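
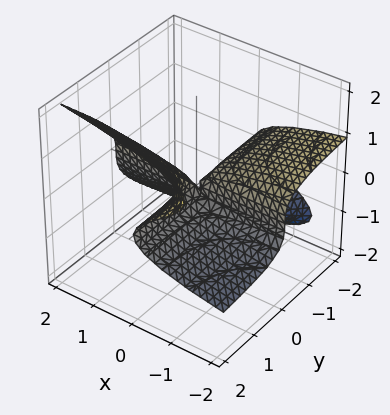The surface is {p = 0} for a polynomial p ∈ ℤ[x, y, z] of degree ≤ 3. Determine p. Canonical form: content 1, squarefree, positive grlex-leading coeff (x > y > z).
2*y*z^2 - 2*z^3 + x*y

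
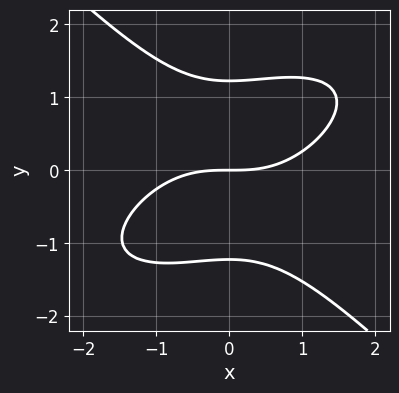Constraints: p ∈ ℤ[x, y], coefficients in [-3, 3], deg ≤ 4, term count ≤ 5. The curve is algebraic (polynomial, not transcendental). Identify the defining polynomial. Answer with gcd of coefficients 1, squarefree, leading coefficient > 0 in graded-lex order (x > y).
x^3 - x^2*y + 2*y^3 - 3*y

1. deg p = 3. The shape is more complex than any degree-2 curve.
2. Reading off the gridlines: one y-axis crossing is at y = 0; one x-axis crossing is at x = 0.
3. Putting this together gives p.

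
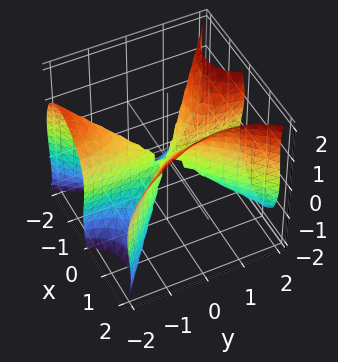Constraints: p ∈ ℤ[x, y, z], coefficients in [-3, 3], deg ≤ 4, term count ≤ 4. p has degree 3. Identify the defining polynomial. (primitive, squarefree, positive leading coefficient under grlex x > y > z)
The degree is 3 — the shape is more complex than any degree-2 surface.
From the axis intercepts and sections: it meets the x-axis at x = 0 (among the integer gridlines); the visible y-axis segment lies entirely on the surface; one z-axis crossing is at z = 0.
Together with the visible shape, these determine p as stated.

2*x^3 - 2*x*y^2 + y*z^2 - z^3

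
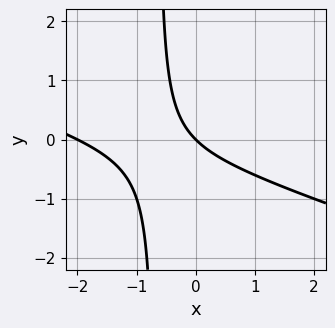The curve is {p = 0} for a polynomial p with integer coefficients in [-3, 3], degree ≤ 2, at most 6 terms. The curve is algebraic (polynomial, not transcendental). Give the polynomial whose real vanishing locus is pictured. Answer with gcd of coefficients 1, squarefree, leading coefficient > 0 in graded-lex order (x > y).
x^2 + 3*x*y + 2*x + 2*y

The degree is 2 — no degree-1 curve has this shape.
Checking where it meets the axes: the x-axis gridline crossings are at x ∈ {-2, 0}; it meets the y-axis at y = 0 (among the integer gridlines).
Solving for integer coefficients yields p as stated.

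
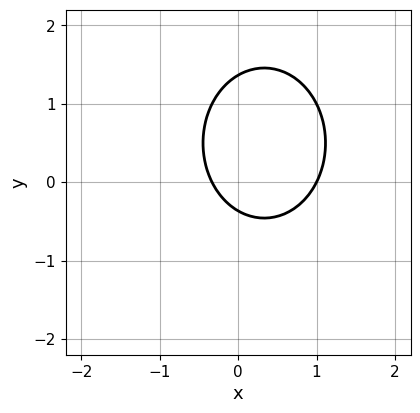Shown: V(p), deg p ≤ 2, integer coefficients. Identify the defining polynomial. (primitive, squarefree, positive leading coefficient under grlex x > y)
3*x^2 + 2*y^2 - 2*x - 2*y - 1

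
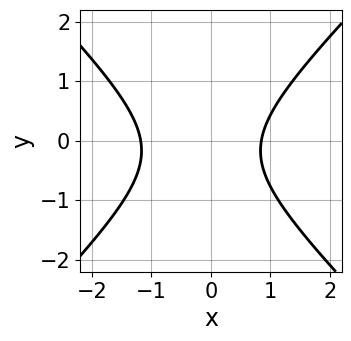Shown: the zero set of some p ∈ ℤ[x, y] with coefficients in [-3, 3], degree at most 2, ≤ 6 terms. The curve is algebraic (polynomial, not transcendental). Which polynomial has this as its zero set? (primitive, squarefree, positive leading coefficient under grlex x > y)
3*x^2 - 3*y^2 + x - y - 3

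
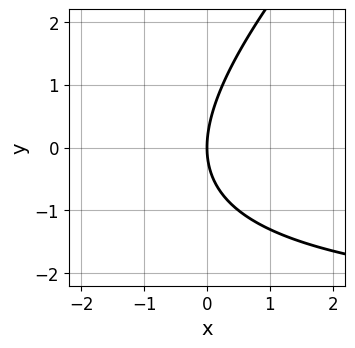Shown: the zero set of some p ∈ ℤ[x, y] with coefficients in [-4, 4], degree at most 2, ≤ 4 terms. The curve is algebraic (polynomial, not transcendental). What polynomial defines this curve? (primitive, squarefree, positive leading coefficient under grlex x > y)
1. The degree is 2 — a generic line meets the curve in up to 2 points.
2. From the axis intercepts and sections: it meets the y-axis at y = 0 (among the integer gridlines); it crosses the x-axis at the gridline x = 0.
3. Putting this together gives p.

x*y - y^2 + 3*x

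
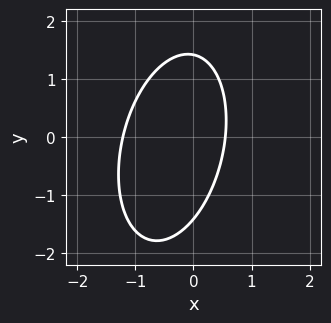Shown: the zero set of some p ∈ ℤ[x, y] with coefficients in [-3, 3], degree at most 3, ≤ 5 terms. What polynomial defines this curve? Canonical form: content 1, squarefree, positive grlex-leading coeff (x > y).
1. Degree: the shape is more complex than any degree-1 curve, so deg p = 2.
2. Matching integer coefficients to the picture gives p.

3*x^2 - x*y + y^2 + 2*x - 2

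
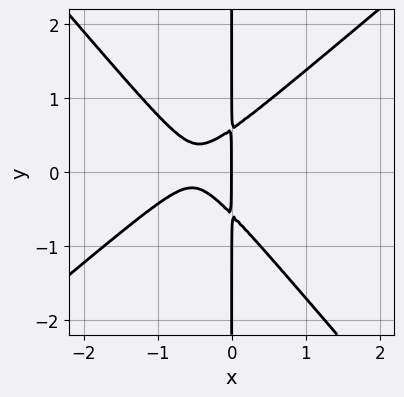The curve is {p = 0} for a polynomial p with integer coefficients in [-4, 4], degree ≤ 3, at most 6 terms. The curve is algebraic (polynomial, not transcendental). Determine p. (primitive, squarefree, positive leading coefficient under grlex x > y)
3*x^3 - x^2*y - 3*x*y^2 + 3*x^2 + x

(a) Degree: no degree-2 curve has this shape, so deg p = 3.
(b) Checking where it meets the axes: it crosses the x-axis at the gridline x = 0; every point of the y-axis in the box is on the curve.
(c) Putting this together gives p.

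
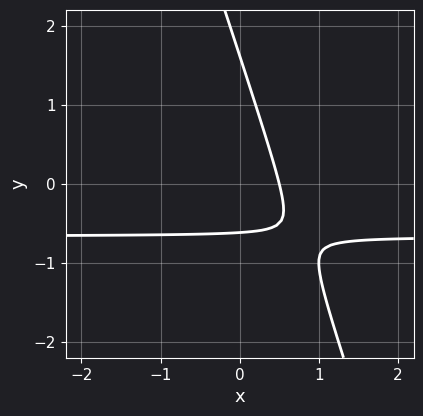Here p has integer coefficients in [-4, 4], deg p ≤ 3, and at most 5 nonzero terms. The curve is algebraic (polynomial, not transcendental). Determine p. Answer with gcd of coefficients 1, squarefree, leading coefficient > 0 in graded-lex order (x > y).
3*x*y + y^2 + 2*x - y - 1

The degree is 2 — a generic line meets the curve in up to 2 points.
Solving for integer coefficients yields p as stated.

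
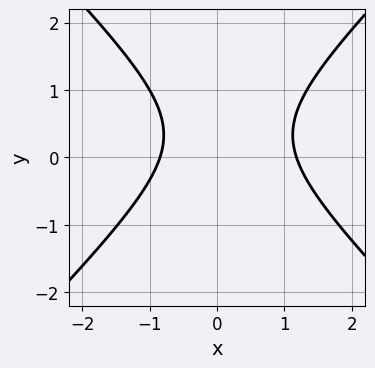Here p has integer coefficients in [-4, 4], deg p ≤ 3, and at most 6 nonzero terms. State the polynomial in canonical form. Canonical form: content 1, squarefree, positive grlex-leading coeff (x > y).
The degree is 2 — a generic line meets the curve in up to 2 points.
From the axis intercepts and sections: it misses every integer gridline on the y-axis.
Together with the visible shape, these determine p as stated.

3*x^2 - 3*y^2 - x + 2*y - 3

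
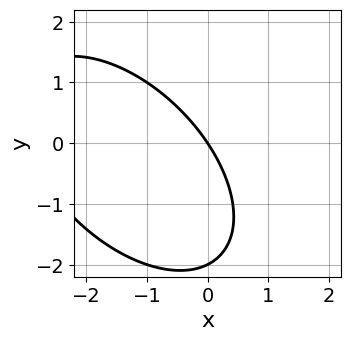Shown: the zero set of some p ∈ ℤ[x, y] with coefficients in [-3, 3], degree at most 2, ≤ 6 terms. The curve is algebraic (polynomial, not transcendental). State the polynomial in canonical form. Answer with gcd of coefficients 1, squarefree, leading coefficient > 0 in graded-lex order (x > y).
x^2 + x*y + y^2 + 3*x + 2*y

First, the degree is 2 — no degree-1 curve has this shape.
Then, observable constraints: it meets the x-axis at x = 0 (among the integer gridlines); among the integer gridlines, it crosses the y-axis at y ∈ {-2, 0}.
Finally, solving for integer coefficients yields p as stated.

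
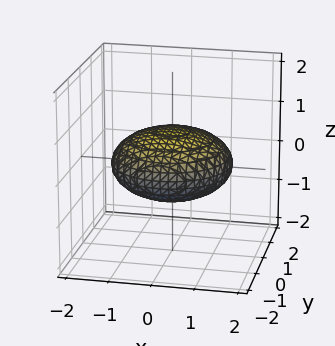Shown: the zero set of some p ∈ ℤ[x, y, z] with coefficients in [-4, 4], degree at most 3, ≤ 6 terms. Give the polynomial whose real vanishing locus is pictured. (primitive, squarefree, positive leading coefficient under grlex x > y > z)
First, the degree is 2 — a closed, bounded, convex surface; a quadric.
Then, symmetries: the surface is invariant under rotation about z: p = q(x² + y², z); mirror symmetry z ↦ −z ⇒ only even powers of z.
Next, against the integer gridlines: a circular section at z = 0 has radius between 1 and 2.
Finally, the integer polynomial consistent with all of this is the stated p.

x^2 + y^2 + 3*z^2 - 2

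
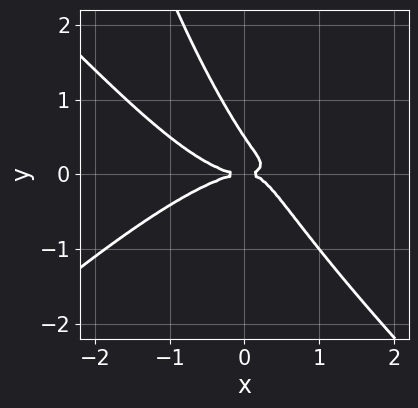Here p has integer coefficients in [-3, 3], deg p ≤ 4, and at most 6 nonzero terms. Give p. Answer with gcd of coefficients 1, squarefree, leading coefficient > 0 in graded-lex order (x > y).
x^4 - x^2*y^2 + 3*x*y^2 + 2*y^3 - y^2

First, deg p = 4. The shape is more complex than any degree-3 curve.
Then, against the integer gridlines: one y-axis crossing is at y = 0; it meets the x-axis at x = 0 (among the integer gridlines).
Finally, these observations pin down the coefficients.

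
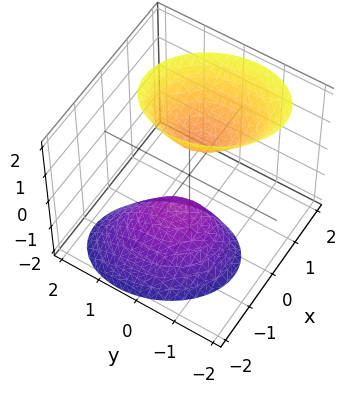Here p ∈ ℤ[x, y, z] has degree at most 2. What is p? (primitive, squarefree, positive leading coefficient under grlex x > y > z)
3*x^2 + x*y - 2*x*z + 2*y^2 - z^2 + 1

(a) I count 2 distinct pieces.
(b) The degree is 2 — the shape is more complex than any degree-1 surface.
(c) Reading off the gridlines: among the integer gridlines, it crosses the z-axis at z ∈ {-1, 1}; it misses every integer gridline on the y-axis; it misses every integer gridline on the x-axis.
(d) Matching integer coefficients to the picture gives p.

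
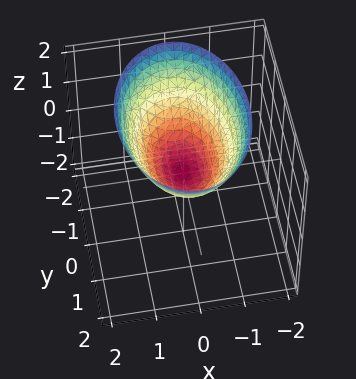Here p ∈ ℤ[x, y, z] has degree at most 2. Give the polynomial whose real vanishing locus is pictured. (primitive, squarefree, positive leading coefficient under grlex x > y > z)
(a) The degree is 2 — a paraboloid; a quadric.
(b) Symmetries: it's symmetric under x → −x, forcing even powers of x; the y ↦ −y reflection is a symmetry, so y appears only in even powers.
(c) Observable constraints: it meets the y-axis at y = 0 (among the integer gridlines); one z-axis crossing is at z = 0.
(d) Solving for integer coefficients yields p as stated.

2*x^2 + y^2 - 2*z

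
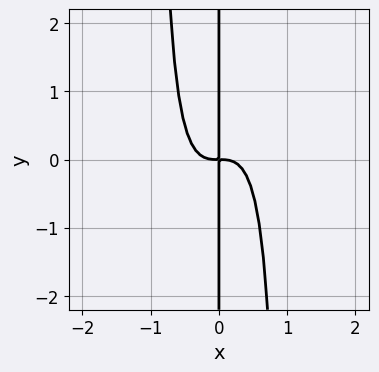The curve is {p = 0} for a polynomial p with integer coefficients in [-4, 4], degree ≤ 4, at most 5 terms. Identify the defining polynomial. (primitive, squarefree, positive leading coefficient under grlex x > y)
1. The degree is 4 — a generic line meets the curve in up to 4 points.
2. From the visible intercepts: the visible y-axis segment lies entirely on the curve.
3. Solving for integer coefficients yields p as stated.

3*x^4 - x^3*y + x*y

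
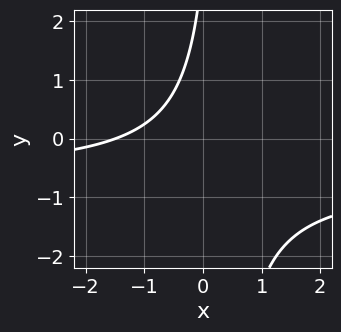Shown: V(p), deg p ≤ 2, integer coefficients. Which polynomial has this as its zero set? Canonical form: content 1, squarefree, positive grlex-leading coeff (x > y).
First, deg p = 2. The shape is more complex than any degree-1 curve.
Then, from the visible intercepts: the curve avoids every integer y-axis point in the box.
Finally, assembling these constraints gives the stated polynomial.

3*x*y + 2*x - y + 3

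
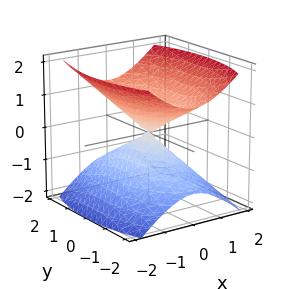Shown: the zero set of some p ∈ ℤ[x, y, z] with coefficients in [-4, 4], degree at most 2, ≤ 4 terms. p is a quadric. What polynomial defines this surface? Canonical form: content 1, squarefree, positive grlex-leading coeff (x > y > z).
3*x^2 + y^2 - 3*z^2

The picture has 2 separate pieces. They look like related sheets of one shape, so recover p as a whole.
The degree is 2 — two nappes meeting at a single point; a quadric.
Symmetries: it's symmetric under y → −y, forcing even powers of y; it's symmetric under z → −z, forcing even powers of z; the x ↦ −x reflection is a symmetry, so x appears only in even powers.
Reading off the gridlines: it meets the x-axis at x = 0 (among the integer gridlines); it meets the z-axis at z = 0 (among the integer gridlines).
Putting this together gives p.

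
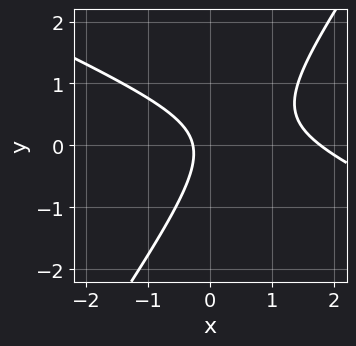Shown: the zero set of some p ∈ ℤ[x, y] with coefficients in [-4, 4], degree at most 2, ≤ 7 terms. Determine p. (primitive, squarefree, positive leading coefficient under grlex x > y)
2*x^2 + 3*x*y - 3*y^2 - 3*x - 1

(a) deg p = 2. No degree-1 curve has this shape.
(b) From the axis intercepts and sections: it misses every integer gridline on the y-axis.
(c) Fitting integer coefficients to these (and the overall shape) gives p.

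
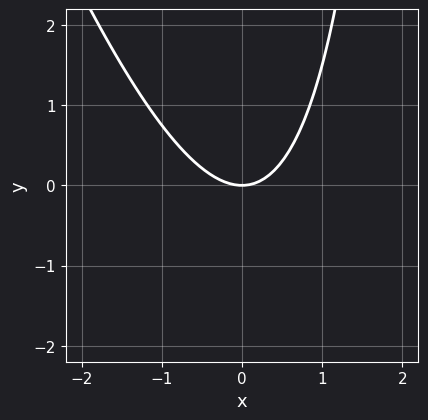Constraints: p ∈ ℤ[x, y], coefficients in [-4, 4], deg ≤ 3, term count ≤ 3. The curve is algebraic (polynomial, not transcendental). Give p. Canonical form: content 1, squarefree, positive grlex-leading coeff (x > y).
3*x^2 + x*y - 3*y

First, degree: the shape is more complex than any degree-1 curve, so deg p = 2.
Then, reading off the gridlines: one x-axis crossing is at x = 0; one y-axis crossing is at y = 0.
Finally, fitting integer coefficients to these (and the overall shape) gives p.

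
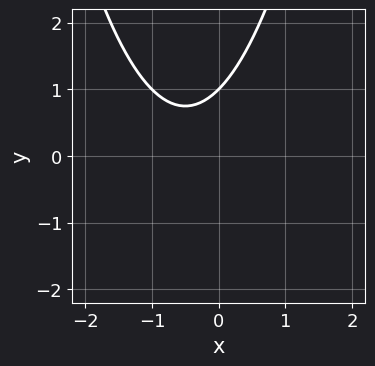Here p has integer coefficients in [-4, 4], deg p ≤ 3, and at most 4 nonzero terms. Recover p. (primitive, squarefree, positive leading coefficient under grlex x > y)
x^2 + x - y + 1

First, deg p = 2.
Then, reading off the gridlines: it meets the y-axis at y = 1 (among the integer gridlines); it misses every integer gridline on the x-axis.
Finally, matching integer coefficients to the picture gives p.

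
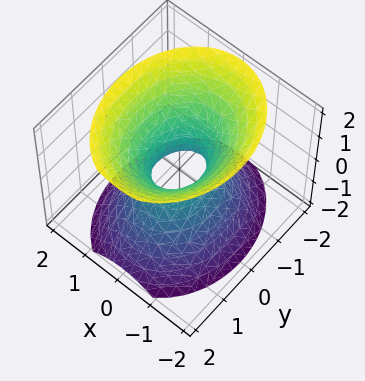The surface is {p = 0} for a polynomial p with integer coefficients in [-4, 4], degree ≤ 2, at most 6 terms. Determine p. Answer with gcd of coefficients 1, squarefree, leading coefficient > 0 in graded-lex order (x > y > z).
1. deg p = 2. An hourglass — one-sheet hyperboloid; a quadric.
2. Symmetries: mirror symmetry x ↦ −x ⇒ only even powers of x; it's symmetric under z → −z, forcing even powers of z; the y ↦ −y reflection is a symmetry, so y appears only in even powers.
3. Observable constraints: no z-intercept at any integer in the box.
4. The integer polynomial consistent with all of this is the stated p.

3*x^2 + 2*y^2 - 2*z^2 - 1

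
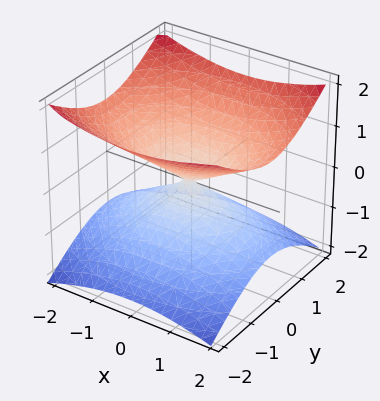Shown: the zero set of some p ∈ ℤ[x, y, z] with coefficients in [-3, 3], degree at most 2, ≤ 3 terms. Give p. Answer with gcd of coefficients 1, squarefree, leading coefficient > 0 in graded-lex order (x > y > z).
x^2 + 2*y^2 - 3*z^2

(a) Degree: two nappes meeting at a single point; a quadric, so deg p = 2.
(b) Symmetries: the x ↦ −x reflection is a symmetry, so x appears only in even powers; the z ↦ −z reflection is a symmetry, so z appears only in even powers; the y ↦ −y reflection is a symmetry, so y appears only in even powers.
(c) Checking where it meets the axes: one y-axis crossing is at y = 0; one x-axis crossing is at x = 0.
(d) Together with the visible shape, these determine p as stated.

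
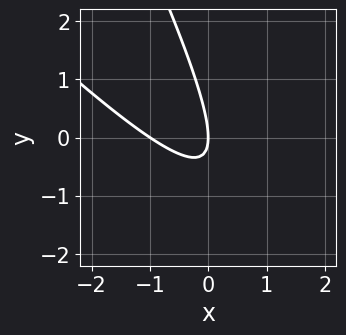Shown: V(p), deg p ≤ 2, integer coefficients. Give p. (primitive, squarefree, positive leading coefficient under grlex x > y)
Degree: no degree-1 curve has this shape, so deg p = 2.
Reading off the gridlines: one y-axis crossing is at y = 0; among the integer gridlines, it crosses the x-axis at x ∈ {-1, 0}.
Fitting integer coefficients to these (and the overall shape) gives p.

2*x^2 + 3*x*y + y^2 + 2*x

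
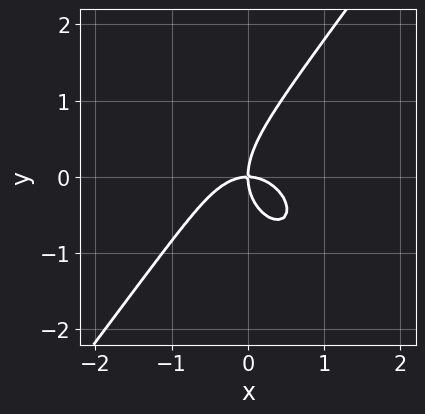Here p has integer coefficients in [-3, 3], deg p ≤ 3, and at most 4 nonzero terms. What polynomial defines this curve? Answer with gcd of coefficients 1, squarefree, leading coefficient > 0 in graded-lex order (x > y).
3*x^3 + x*y^2 - 2*y^3 + 3*x*y

First, the degree is 3 — no degree-2 curve has this shape.
Next, from the visible intercepts: one x-axis crossing is at x = 0; it crosses the y-axis at the gridline y = 0.
Finally, matching integer coefficients to the picture gives p.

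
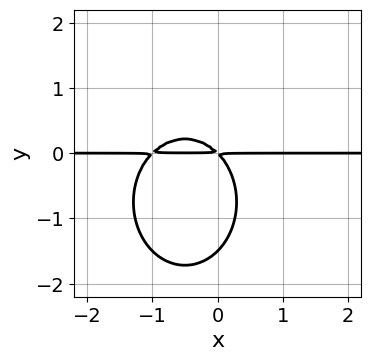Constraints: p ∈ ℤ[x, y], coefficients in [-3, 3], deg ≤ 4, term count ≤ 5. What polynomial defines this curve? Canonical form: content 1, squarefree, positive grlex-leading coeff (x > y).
deg p = 3. No degree-2 curve has this shape.
Checking where it meets the axes: every point of the x-axis in the box is on the curve.
Matching integer coefficients to the picture gives p.

3*x^2*y + 2*y^3 + 3*x*y + 3*y^2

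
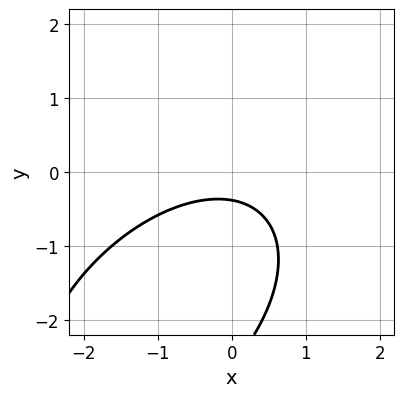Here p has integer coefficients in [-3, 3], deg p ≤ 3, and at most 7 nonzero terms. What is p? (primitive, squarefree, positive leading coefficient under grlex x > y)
The degree is 2 — the shape is more complex than any degree-1 curve.
Checking where it meets the axes: it misses every integer gridline on the x-axis.
These observations pin down the coefficients.

x^2 - x*y + y^2 + 3*y + 1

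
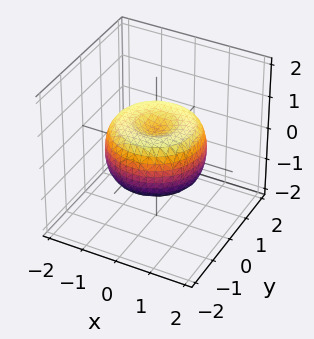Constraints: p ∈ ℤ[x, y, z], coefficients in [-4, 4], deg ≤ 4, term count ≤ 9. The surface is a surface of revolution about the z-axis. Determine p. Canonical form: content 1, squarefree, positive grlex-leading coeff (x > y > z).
2*x^4 + 4*x^2*y^2 + 2*y^4 - 3*x^2 - 3*y^2 + 3*z^2 - 1

First, degree: a generic line meets the surface in up to 4 points, so deg p = 4.
Then, by symmetry, the z-axis is an axis of rotation, so x and y enter only as x² + y².
Next, from the axis intercepts and sections: a circular section at z = 0 has radius between 1 and 2.
Finally, putting this together gives p.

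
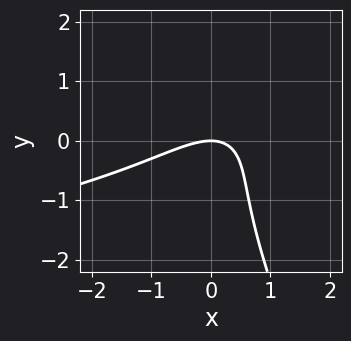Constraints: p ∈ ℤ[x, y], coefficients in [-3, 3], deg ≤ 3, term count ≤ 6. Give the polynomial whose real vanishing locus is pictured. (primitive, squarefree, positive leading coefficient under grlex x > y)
(a) deg p = 3.
(b) Checking where it meets the axes: one y-axis crossing is at y = 0; it crosses the x-axis at the gridline x = 0.
(c) Solving for integer coefficients yields p as stated.

2*x*y^2 + y^3 + 2*x^2 - 3*x*y + 3*y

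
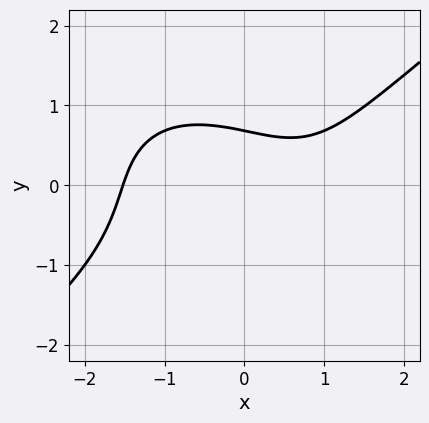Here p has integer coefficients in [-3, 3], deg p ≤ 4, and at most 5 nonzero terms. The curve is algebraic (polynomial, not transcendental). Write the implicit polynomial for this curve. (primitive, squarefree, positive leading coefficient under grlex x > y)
x^3 - 2*y^3 - x - 2*y + 2

(a) Degree: the shape is more complex than any degree-2 curve, so deg p = 3.
(b) Solving for integer coefficients yields p as stated.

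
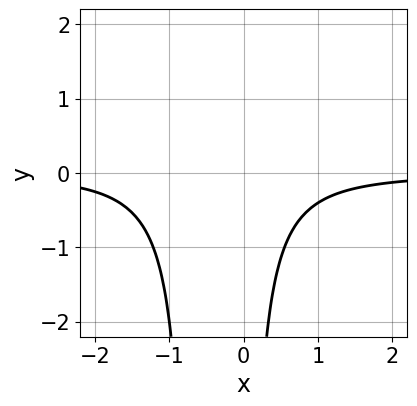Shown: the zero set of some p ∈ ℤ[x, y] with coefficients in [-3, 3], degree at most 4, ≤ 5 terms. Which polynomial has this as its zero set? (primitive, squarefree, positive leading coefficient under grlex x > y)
1. The degree is 3 — a generic line meets the curve in up to 3 points.
2. Reading off the gridlines: it misses every integer gridline on the x-axis; it misses every integer gridline on the y-axis.
3. Assembling these constraints gives the stated polynomial.

3*x^2*y + 2*x*y + 2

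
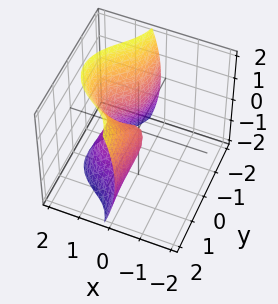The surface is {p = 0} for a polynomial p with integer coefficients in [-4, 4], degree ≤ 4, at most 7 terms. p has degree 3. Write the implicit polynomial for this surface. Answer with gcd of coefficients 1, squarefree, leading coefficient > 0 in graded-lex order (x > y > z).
Degree: no degree-2 surface has this shape, so deg p = 3.
Observable constraints: one z-axis crossing is at z = 0; among the integer gridlines, it crosses the x-axis at x ∈ {0, 1}; it meets the y-axis at y = 0 (among the integer gridlines).
Together with the visible shape, these determine p as stated.

2*x^3 + 3*x*y^2 - 2*x^2 - z^2 + y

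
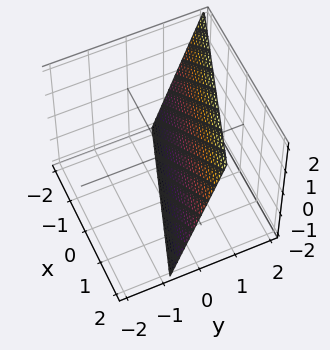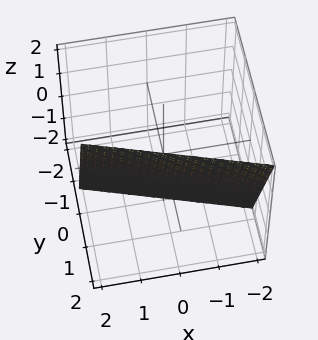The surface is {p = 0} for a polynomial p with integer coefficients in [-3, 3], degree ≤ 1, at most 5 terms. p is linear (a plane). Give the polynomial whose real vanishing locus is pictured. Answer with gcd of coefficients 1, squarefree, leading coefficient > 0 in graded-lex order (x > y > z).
First, deg p = 1. The surface is flat (a plane).
Then, checking where it meets the axes: it crosses the x-axis at the gridline x = 2; it meets the z-axis at z = -2 (among the integer gridlines).
Finally, matching integer coefficients to the picture gives p.

x + 3*y - z - 2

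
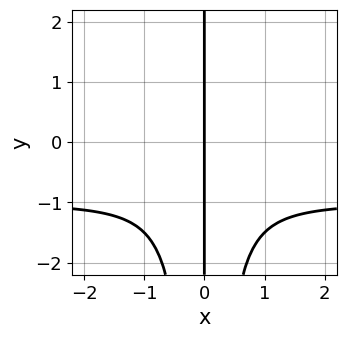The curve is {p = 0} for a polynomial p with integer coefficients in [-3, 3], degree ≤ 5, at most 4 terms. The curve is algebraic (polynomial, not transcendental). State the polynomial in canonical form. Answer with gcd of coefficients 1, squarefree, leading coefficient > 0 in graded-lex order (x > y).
deg p = 4.
Checking where it meets the axes: every point of the y-axis in the box is on the curve; it crosses the x-axis at the gridline x = 0.
Matching integer coefficients to the picture gives p.

2*x^3*y + 2*x^3 + x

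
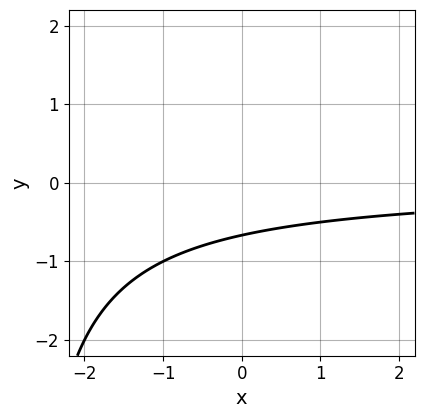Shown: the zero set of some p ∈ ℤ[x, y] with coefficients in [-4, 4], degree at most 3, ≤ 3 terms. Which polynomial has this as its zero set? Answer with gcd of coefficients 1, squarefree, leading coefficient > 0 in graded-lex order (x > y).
(a) The degree is 2 — a generic line meets the curve in up to 2 points.
(b) Checking where it meets the axes: it misses every integer gridline on the x-axis.
(c) Solving for integer coefficients yields p as stated.

x*y + 3*y + 2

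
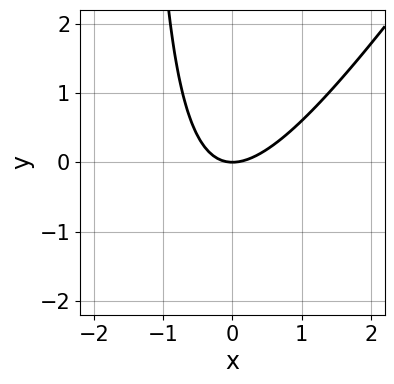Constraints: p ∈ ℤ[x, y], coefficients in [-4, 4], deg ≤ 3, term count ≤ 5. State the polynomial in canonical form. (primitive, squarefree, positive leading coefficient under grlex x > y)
3*x^2 - 2*x*y - 3*y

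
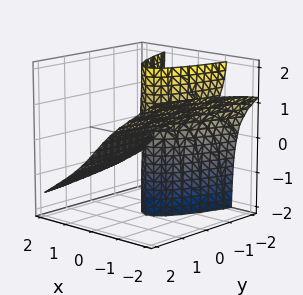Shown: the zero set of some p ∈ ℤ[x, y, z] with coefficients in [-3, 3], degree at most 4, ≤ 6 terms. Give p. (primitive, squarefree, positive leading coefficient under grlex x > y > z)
First, deg p = 3. No degree-2 surface has this shape.
Then, checking where it meets the axes: it crosses the x-axis at the gridline x = 0; every point of the y-axis in the box is on the surface; every point of the z-axis in the box is on the surface.
Finally, the integer polynomial consistent with all of this is the stated p.

2*x^3 + 3*x^2*z + 2*x*y + 2*y*z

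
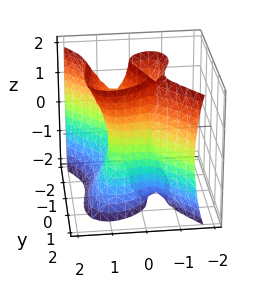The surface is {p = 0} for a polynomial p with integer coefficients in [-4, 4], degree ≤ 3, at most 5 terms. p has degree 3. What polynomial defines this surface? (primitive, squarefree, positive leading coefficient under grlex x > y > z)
(a) Degree: the shape is more complex than any degree-2 surface, so deg p = 3.
(b) Checking where it meets the axes: it meets the x-axis at x = 0 (among the integer gridlines); the y-axis gridline crossings are at y ∈ {-1, 0, 1}; the visible z-axis segment lies entirely on the surface.
(c) Fitting integer coefficients to these (and the overall shape) gives p.

3*x^3 - x*z^2 + 2*y^3 - 2*x^2 - 2*y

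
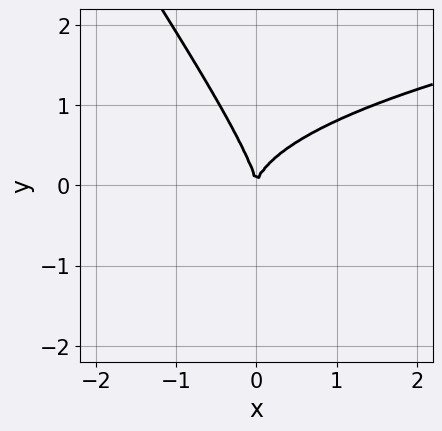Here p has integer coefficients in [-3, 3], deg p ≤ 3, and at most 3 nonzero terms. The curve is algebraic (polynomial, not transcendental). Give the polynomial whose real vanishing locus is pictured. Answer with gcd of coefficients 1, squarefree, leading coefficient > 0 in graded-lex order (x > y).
3*x*y^2 + 2*y^3 - 3*x^2

(a) deg p = 3. A generic line meets the curve in up to 3 points.
(b) From the axis intercepts and sections: it crosses the y-axis at the gridline y = 0; it crosses the x-axis at the gridline x = 0.
(c) Matching integer coefficients to the picture gives p.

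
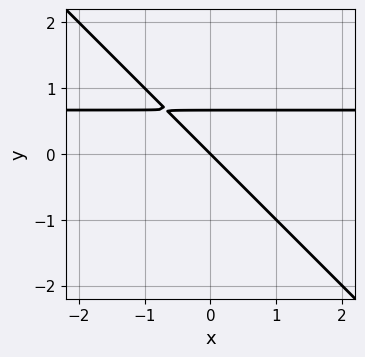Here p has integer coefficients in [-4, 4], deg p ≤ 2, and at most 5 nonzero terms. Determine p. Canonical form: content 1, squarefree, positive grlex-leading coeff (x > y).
3*x*y + 3*y^2 - 2*x - 2*y

deg p = 2. The shape is more complex than any degree-1 curve.
Against the integer gridlines: it meets the x-axis at x = 0 (among the integer gridlines); it crosses the y-axis at the gridline y = 0.
Assembling these constraints gives the stated polynomial.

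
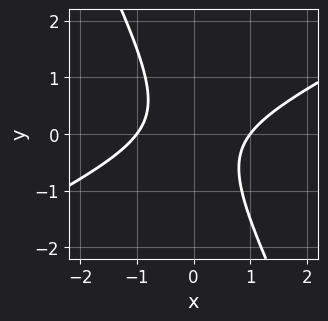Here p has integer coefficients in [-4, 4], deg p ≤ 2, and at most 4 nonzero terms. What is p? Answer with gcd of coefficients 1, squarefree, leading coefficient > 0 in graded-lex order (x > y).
1. deg p = 2.
2. Against the integer gridlines: it misses every integer gridline on the y-axis; the x-axis gridline crossings are at x ∈ {-1, 1}.
3. Matching integer coefficients to the picture gives p.

2*x^2 - 3*x*y - 2*y^2 - 2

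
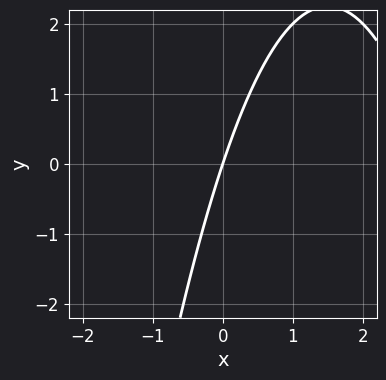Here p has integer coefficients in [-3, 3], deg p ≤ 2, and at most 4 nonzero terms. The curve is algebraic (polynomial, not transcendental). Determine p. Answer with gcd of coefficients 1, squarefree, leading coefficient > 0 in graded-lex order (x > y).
x^2 - 3*x + y

(a) Degree: the shape is more complex than any degree-1 curve, so deg p = 2.
(b) Checking where it meets the axes: one y-axis crossing is at y = 0; it crosses the x-axis at the gridline x = 0.
(c) Assembling these constraints gives the stated polynomial.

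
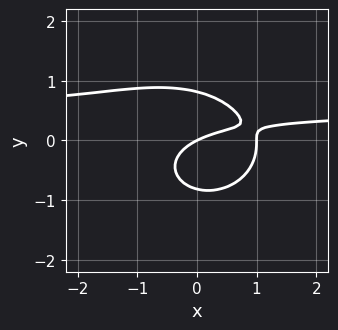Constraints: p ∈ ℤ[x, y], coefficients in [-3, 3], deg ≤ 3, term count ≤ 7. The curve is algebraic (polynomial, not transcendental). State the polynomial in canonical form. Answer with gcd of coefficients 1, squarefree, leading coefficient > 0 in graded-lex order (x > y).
2*x^2*y + 3*y^3 - x^2 + x - 2*y

First, deg p = 3.
Next, against the integer gridlines: it crosses the y-axis at the gridline y = 0; the x-axis gridline crossings are at x ∈ {0, 1}.
Finally, these observations pin down the coefficients.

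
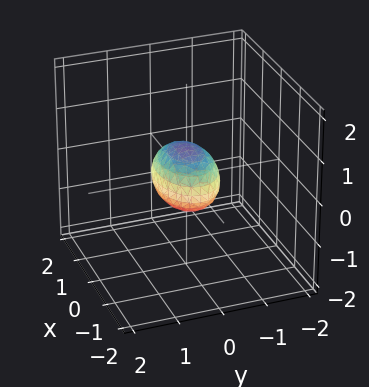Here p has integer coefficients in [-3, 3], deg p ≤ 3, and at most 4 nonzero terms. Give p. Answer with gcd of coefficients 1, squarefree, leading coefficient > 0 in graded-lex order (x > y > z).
x^2 + 2*y^2 + 2*z^2 - 1

deg p = 2. A closed, bounded, convex surface; a quadric.
Symmetries: it's symmetric under y → −y, forcing even powers of y; mirror symmetry z ↦ −z ⇒ only even powers of z; the x ↦ −x reflection is a symmetry, so x appears only in even powers.
Checking where it meets the axes: among the integer gridlines, it crosses the x-axis at x ∈ {-1, 1}.
Fitting integer coefficients to these (and the overall shape) gives p.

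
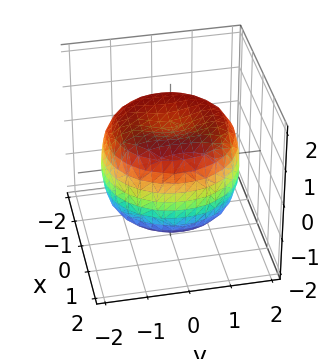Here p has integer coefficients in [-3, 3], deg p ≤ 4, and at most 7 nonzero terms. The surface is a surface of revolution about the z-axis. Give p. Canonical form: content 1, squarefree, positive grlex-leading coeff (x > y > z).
x^4 + 2*x^2*y^2 + y^4 - 2*x^2 - 2*y^2 + 2*z^2 - 2

1. Degree: no degree-3 surface has this shape, so deg p = 4.
2. Symmetry: the z-axis is an axis of rotation, so x and y enter only as x² + y².
3. From the visible intercepts: among the integer gridlines, it crosses the z-axis at z ∈ {-1, 1}; a circular section at z = 1 has radius between 1 and 2.
4. The integer polynomial consistent with all of this is the stated p.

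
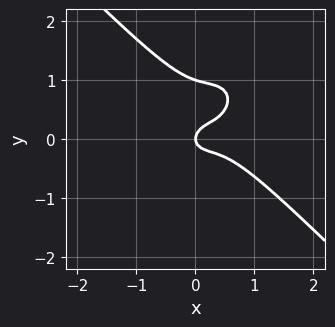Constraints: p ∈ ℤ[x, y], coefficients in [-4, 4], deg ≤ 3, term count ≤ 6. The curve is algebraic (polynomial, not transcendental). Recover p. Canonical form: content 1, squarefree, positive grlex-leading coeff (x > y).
3*x^3 + 3*y^3 - 2*x^2 - 3*y^2 + x

1. deg p = 3.
2. From the axis intercepts and sections: it crosses the x-axis at the gridline x = 0; the y-axis gridline crossings are at y ∈ {0, 1}.
3. Fitting integer coefficients to these (and the overall shape) gives p.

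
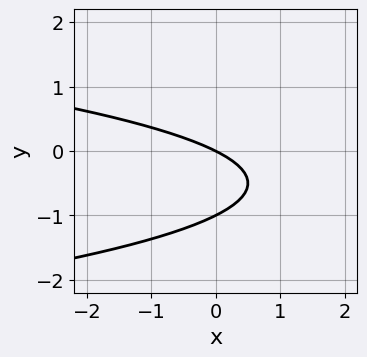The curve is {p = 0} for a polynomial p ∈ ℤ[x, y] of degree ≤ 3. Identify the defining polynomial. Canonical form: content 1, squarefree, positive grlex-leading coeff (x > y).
2*y^2 + x + 2*y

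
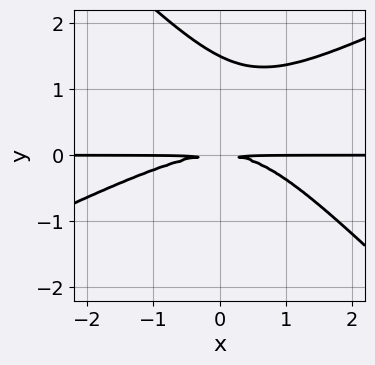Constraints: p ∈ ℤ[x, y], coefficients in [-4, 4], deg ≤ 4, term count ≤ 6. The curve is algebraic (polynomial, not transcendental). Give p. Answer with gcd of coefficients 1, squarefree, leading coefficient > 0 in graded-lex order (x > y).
1. Degree: a generic line meets the curve in up to 3 points, so deg p = 3.
2. Observable constraints: every point of the x-axis in the box is on the curve.
3. Putting this together gives p.

x^2*y - x*y^2 - 2*y^3 + 3*y^2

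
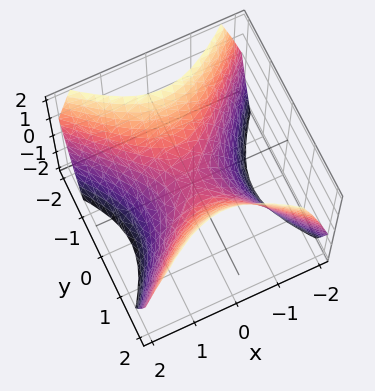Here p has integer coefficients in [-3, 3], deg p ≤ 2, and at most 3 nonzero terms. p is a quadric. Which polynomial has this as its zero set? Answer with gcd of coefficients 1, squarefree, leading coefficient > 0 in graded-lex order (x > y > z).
x^2 - y^2 + z

The degree is 2 — a saddle surface; a quadric.
Symmetries: it's symmetric under x → −x, forcing even powers of x; mirror symmetry y ↦ −y ⇒ only even powers of y.
From the axis intercepts and sections: one x-axis crossing is at x = 0; one z-axis crossing is at z = 0; it crosses the y-axis at the gridline y = 0.
Together with the visible shape, these determine p as stated.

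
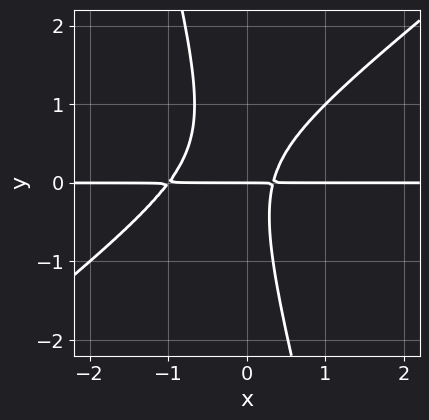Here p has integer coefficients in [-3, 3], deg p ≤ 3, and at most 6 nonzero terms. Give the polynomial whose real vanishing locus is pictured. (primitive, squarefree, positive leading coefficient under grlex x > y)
1. deg p = 3. The shape is more complex than any degree-2 curve.
2. Checking where it meets the axes: the visible x-axis segment lies entirely on the curve; it crosses the y-axis at the gridline y = 0.
3. Solving for integer coefficients yields p as stated.

3*x^2*y - 3*x*y^2 - y^3 + 2*x*y - y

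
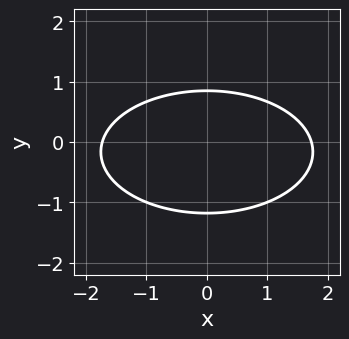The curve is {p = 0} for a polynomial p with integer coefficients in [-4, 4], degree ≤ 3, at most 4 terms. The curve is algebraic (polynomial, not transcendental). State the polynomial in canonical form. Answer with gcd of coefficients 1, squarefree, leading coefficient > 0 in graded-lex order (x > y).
x^2 + 3*y^2 + y - 3

(a) deg p = 2. A generic line meets the curve in up to 2 points.
(b) Symmetries: the x ↦ −x reflection is a symmetry, so x appears only in even powers.
(c) Fitting integer coefficients to these (and the overall shape) gives p.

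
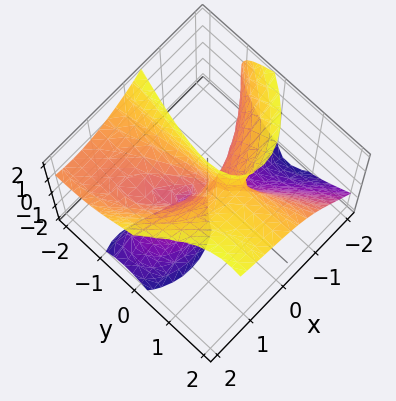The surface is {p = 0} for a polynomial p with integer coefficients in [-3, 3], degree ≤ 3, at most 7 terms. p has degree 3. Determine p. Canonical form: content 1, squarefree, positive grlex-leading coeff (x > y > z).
x^3 - x*z^2 - 2*y^2*z + 3*x*y + 3*y^2

First, the degree is 3 — a generic line meets the surface in up to 3 points.
Then, from the visible intercepts: one x-axis crossing is at x = 0; the visible z-axis segment lies entirely on the surface; it meets the y-axis at y = 0 (among the integer gridlines).
Finally, the integer polynomial consistent with all of this is the stated p.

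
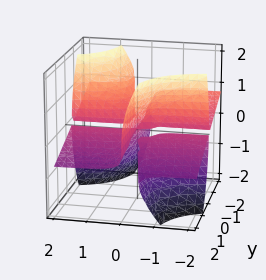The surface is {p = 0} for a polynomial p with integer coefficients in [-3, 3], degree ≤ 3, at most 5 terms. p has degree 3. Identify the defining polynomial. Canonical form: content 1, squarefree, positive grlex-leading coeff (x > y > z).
1. The picture has 3 separate pieces. They look like related sheets of one shape, so recover p as a whole.
2. Degree: no degree-2 surface has this shape, so deg p = 3.
3. Checking where it meets the axes: every point of the y-axis in the box is on the surface; one z-axis crossing is at z = 0; every point of the x-axis in the box is on the surface.
4. Matching integer coefficients to the picture gives p.

x*y^2 + 3*x*y*z + z^3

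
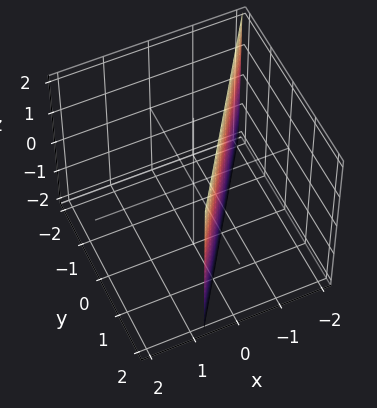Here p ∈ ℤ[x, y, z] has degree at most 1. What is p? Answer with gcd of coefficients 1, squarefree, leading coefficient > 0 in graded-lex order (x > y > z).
3*x - 2*y + 2

First, degree: the surface is flat (a plane), so deg p = 1.
Next, from the axis intercepts and sections: no z-intercept at any integer in the box; one y-axis crossing is at y = 1.
Finally, solving for integer coefficients yields p as stated.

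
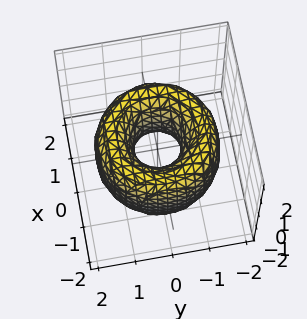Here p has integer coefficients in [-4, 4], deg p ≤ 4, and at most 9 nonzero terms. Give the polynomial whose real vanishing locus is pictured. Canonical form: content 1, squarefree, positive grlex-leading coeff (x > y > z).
x^4 + 2*x^2*y^2 + y^4 - 3*x^2 - 3*y^2 + z^2 + 1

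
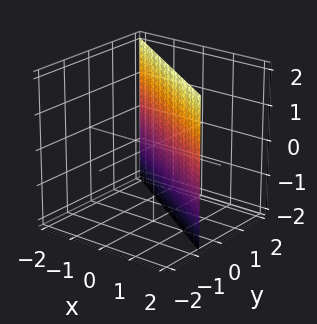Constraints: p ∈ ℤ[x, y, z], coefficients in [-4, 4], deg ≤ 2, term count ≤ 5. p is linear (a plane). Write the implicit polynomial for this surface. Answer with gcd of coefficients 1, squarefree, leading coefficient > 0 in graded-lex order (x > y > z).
2*x + 3*y - 2

(a) deg p = 1. The surface is flat (a plane).
(b) Checking where it meets the axes: it misses every integer gridline on the z-axis; it meets the x-axis at x = 1 (among the integer gridlines).
(c) Solving for integer coefficients yields p as stated.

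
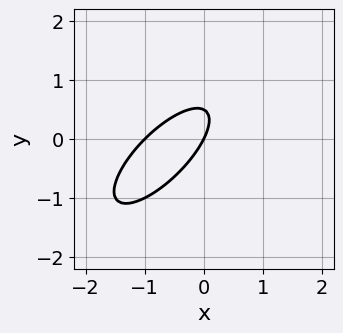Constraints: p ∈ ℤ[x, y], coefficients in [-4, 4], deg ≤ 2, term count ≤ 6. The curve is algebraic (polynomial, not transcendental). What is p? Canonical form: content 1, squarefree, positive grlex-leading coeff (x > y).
1. The degree is 2 — the shape is more complex than any degree-1 curve.
2. Observable constraints: it crosses the y-axis at the gridline y = 0; the x-axis gridline crossings are at x ∈ {-1, 0}.
3. These observations pin down the coefficients.

2*x^2 - 3*x*y + 2*y^2 + 2*x - y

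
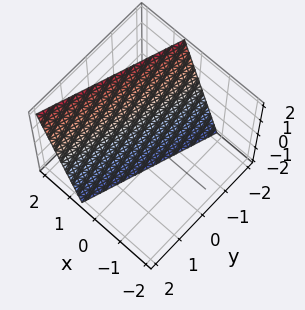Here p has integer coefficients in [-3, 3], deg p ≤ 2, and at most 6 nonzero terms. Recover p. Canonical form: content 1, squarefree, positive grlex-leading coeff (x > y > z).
3*x - y - z - 2

1. deg p = 1.
2. From the axis intercepts and sections: one z-axis crossing is at z = -2; it crosses the y-axis at the gridline y = -2.
3. Putting this together gives p.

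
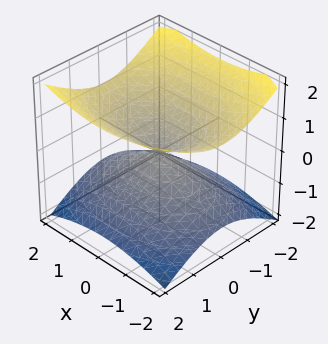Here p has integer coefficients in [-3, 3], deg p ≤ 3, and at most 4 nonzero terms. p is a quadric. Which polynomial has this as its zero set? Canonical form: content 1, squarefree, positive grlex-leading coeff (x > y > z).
(a) Degree: two nappes meeting at a single point; a quadric, so deg p = 2.
(b) Symmetries: mirror symmetry z ↦ −z ⇒ only even powers of z; the x ↦ −x reflection is a symmetry, so x appears only in even powers; it's symmetric under y → −y, forcing even powers of y.
(c) Observable constraints: one z-axis crossing is at z = 0; it meets the y-axis at y = 0 (among the integer gridlines); it crosses the x-axis at the gridline x = 0.
(d) Matching integer coefficients to the picture gives p.

x^2 + 2*y^2 - 3*z^2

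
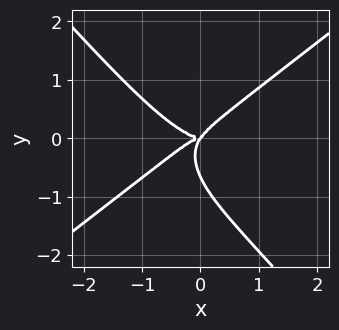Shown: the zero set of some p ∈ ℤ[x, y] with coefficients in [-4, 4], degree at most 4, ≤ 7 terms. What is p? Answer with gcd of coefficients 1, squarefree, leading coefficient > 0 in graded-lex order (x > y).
2*x^4 - 2*x*y^3 - 3*y^4 + 3*x*y^2 - 2*y^3

1. The degree is 4 — no degree-3 curve has this shape.
2. Observable constraints: it meets the x-axis at x = 0 (among the integer gridlines); one y-axis crossing is at y = 0.
3. The integer polynomial consistent with all of this is the stated p.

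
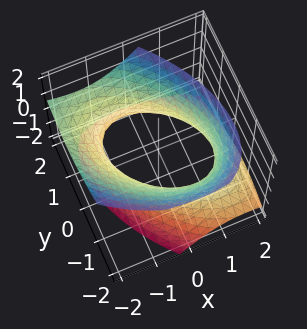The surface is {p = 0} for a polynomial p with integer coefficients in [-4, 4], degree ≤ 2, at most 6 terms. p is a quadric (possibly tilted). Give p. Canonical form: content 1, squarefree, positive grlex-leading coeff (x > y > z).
2*x^2 + 2*x*y + 2*x*z + 2*y^2 - 2*z^2 - 3

(a) Degree: the shape is more complex than any degree-1 surface, so deg p = 2.
(b) From the axis intercepts and sections: the surface avoids every integer z-axis point in the box.
(c) Assembling these constraints gives the stated polynomial.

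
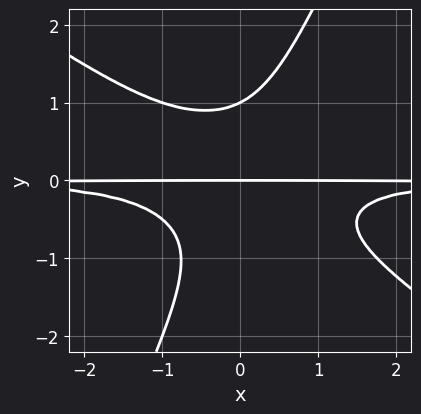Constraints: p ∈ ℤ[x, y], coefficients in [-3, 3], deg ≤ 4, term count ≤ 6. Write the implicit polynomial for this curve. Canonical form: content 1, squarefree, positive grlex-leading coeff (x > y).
1. Degree: the shape is more complex than any degree-3 curve, so deg p = 4.
2. From the visible intercepts: the y-axis gridline crossings are at y ∈ {0, 1}; the visible x-axis segment lies entirely on the curve.
3. Putting this together gives p.

3*x^2*y^2 + 3*x*y^3 - 2*y^4 + 2*y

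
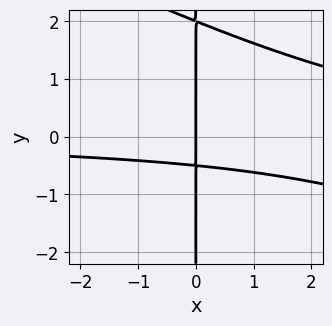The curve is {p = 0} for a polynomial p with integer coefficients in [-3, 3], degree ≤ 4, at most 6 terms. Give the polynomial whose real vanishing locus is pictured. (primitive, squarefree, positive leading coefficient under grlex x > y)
x^2*y + 2*x*y^2 - 3*x*y - 2*x

(a) The degree is 3 — a generic line meets the curve in up to 3 points.
(b) Against the integer gridlines: one x-axis crossing is at x = 0; every point of the y-axis in the box is on the curve.
(c) Assembling these constraints gives the stated polynomial.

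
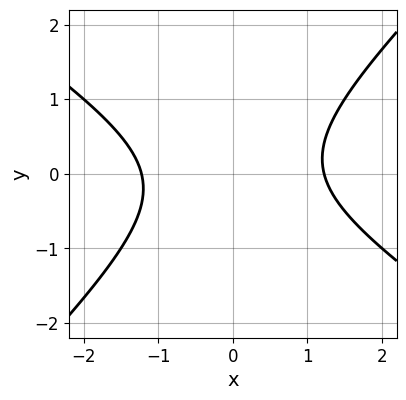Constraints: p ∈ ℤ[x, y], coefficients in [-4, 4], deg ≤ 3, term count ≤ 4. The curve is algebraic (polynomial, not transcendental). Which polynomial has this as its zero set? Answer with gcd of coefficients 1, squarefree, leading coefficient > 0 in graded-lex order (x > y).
2*x^2 + x*y - 3*y^2 - 3

The degree is 2 — no degree-1 curve has this shape.
Observable constraints: it misses every integer gridline on the y-axis.
Solving for integer coefficients yields p as stated.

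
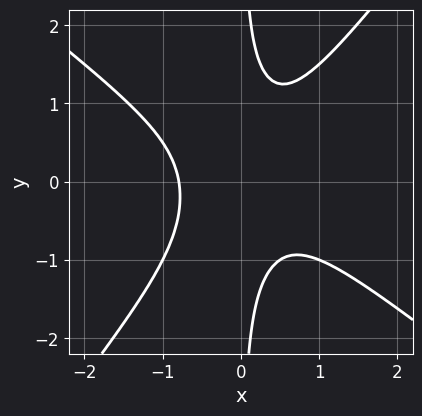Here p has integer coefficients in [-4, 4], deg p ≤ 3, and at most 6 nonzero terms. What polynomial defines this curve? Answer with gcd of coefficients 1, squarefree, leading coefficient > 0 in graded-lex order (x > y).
2*x^3 + x^2*y - 2*x*y^2 + 1

(a) deg p = 3. No degree-2 curve has this shape.
(b) Reading off the gridlines: no y-intercept at any integer in the box.
(c) Fitting integer coefficients to these (and the overall shape) gives p.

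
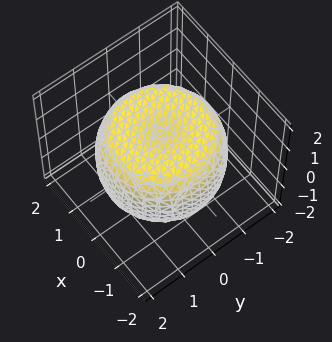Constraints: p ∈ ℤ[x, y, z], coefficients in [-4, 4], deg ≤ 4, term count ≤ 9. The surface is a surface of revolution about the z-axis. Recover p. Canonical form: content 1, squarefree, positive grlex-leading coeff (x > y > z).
x^4 + 2*x^2*y^2 + y^4 - 2*x^2 - 2*y^2 + 2*z^2 - 2

Degree: no degree-3 surface has this shape, so deg p = 4.
Symmetries: the z-axis is an axis of rotation, so x and y enter only as x² + y².
From the visible intercepts: the z-axis gridline crossings are at z ∈ {-1, 1}; a circular section at z = 1 has radius between 1 and 2.
Assembling these constraints gives the stated polynomial.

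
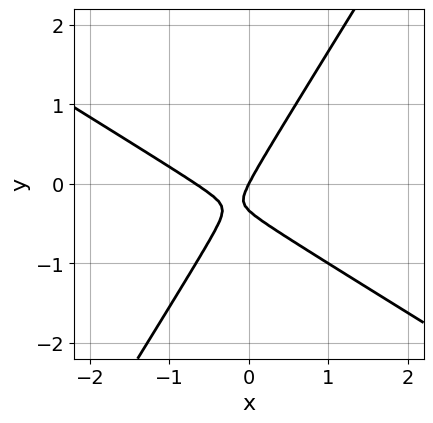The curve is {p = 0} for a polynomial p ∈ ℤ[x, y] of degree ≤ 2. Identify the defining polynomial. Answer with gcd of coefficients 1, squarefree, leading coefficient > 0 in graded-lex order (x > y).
3*x^2 + 3*x*y - 3*y^2 + 2*x - y

1. Degree: the shape is more complex than any degree-1 curve, so deg p = 2.
2. Observable constraints: one y-axis crossing is at y = 0; it crosses the x-axis at the gridline x = 0.
3. The integer polynomial consistent with all of this is the stated p.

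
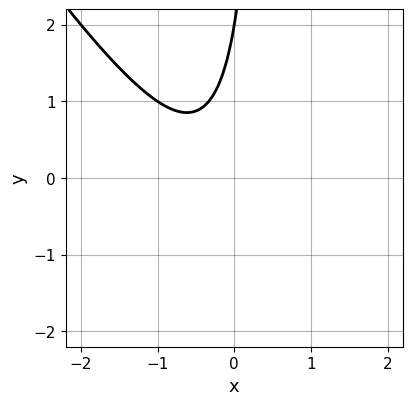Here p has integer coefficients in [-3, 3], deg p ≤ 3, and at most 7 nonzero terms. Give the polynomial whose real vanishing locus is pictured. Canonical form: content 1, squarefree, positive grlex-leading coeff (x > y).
1. The degree is 2 — the shape is more complex than any degree-1 curve.
2. Observable constraints: no x-intercept at any integer in the box; it crosses the y-axis at the gridline y = 2.
3. Matching integer coefficients to the picture gives p.

3*x^2 + 2*x*y + 2*x - y + 2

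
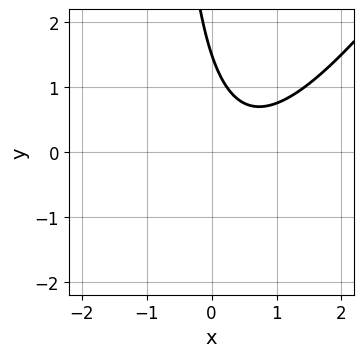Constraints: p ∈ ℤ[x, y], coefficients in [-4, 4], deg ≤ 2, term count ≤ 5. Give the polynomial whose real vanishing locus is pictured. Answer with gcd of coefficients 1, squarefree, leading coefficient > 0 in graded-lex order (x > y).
3*x^2 - 2*x*y - 3*x - 2*y + 3

(a) Degree: no degree-1 curve has this shape, so deg p = 2.
(b) From the axis intercepts and sections: no x-intercept at any integer in the box.
(c) Assembling these constraints gives the stated polynomial.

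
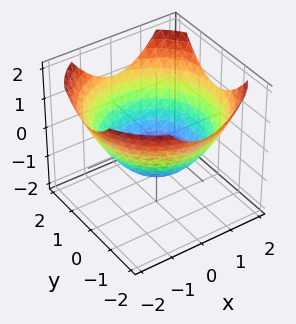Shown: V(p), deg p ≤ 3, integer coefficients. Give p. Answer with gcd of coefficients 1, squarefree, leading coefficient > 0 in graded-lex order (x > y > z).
1. deg p = 2. No degree-1 surface has this shape.
2. By symmetry, the z-axis is an axis of rotation, so x and y enter only as x² + y².
3. Checking where it meets the axes: it meets the z-axis at z = -1 (among the integer gridlines); a circular section at z = 0 has radius between 1 and 2.
4. The integer polynomial consistent with all of this is the stated p.

x^2 + y^2 - 2*z - 2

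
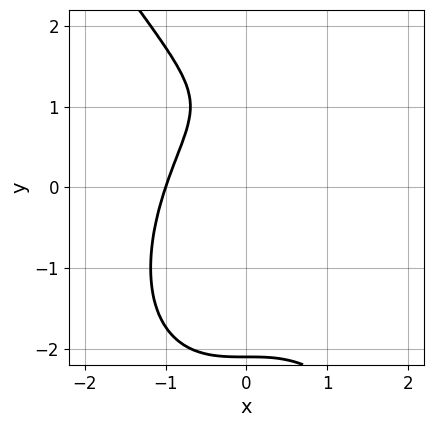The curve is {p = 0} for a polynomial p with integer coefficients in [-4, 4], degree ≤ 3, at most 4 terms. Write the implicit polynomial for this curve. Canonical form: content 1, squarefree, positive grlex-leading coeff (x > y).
First, deg p = 3.
Then, checking where it meets the axes: it misses every integer gridline on the y-axis; it crosses the x-axis at the gridline x = -1.
Finally, assembling these constraints gives the stated polynomial.

3*x^3 + y^3 - 3*y + 3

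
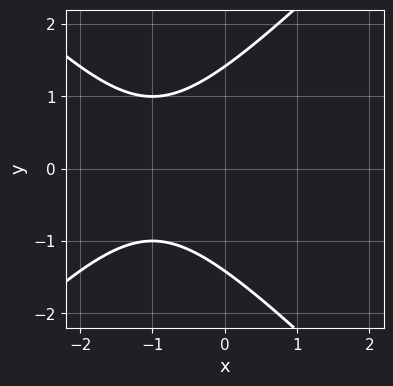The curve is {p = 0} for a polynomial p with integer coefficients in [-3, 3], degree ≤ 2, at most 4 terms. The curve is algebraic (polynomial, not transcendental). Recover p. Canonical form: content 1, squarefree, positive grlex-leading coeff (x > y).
1. deg p = 2.
2. Symmetries: the y ↦ −y reflection is a symmetry, so y appears only in even powers.
3. Observable constraints: it misses every integer gridline on the x-axis.
4. Together with the visible shape, these determine p as stated.

x^2 - y^2 + 2*x + 2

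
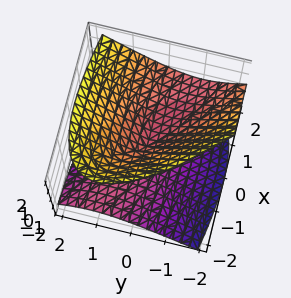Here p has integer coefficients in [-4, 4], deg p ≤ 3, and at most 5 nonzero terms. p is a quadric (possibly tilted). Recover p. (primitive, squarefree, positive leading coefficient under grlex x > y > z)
x^2 + 3*x*y - 3*x*z + 3*y^2 - 3*z^2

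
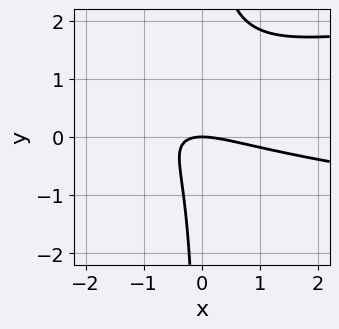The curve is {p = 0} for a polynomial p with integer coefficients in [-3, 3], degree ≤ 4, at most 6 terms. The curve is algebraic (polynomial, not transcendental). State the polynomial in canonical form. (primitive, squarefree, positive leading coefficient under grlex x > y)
3*x*y^2 - x^2 - 3*x*y - 2*y

First, the degree is 3 — a generic line meets the curve in up to 3 points.
Then, observable constraints: one y-axis crossing is at y = 0; it meets the x-axis at x = 0 (among the integer gridlines).
Finally, assembling these constraints gives the stated polynomial.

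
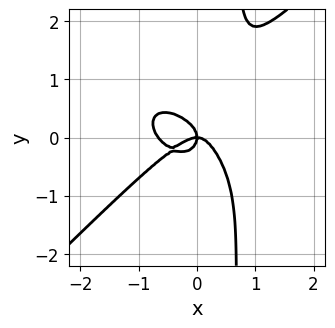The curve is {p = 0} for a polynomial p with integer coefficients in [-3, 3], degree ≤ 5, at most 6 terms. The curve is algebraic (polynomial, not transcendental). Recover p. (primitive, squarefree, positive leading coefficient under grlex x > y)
3*x^4 - 3*x*y^3 + 2*x^3 + 2*y^3 + x*y

1. Degree: no degree-3 curve has this shape, so deg p = 4.
2. From the axis intercepts and sections: it crosses the y-axis at the gridline y = 0; it crosses the x-axis at the gridline x = 0.
3. Assembling these constraints gives the stated polynomial.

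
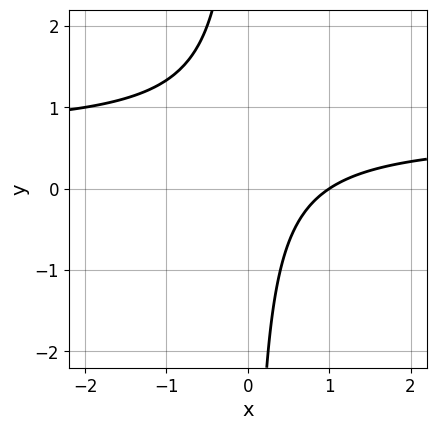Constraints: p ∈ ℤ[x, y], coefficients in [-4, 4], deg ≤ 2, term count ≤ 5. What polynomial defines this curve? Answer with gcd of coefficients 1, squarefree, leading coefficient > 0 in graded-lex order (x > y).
deg p = 2. The shape is more complex than any degree-1 curve.
From the visible intercepts: no y-intercept at any integer in the box; one x-axis crossing is at x = 1.
The integer polynomial consistent with all of this is the stated p.

3*x*y - 2*x + 2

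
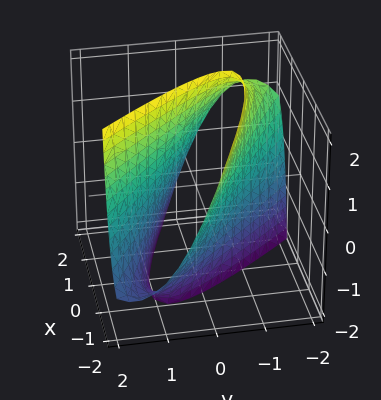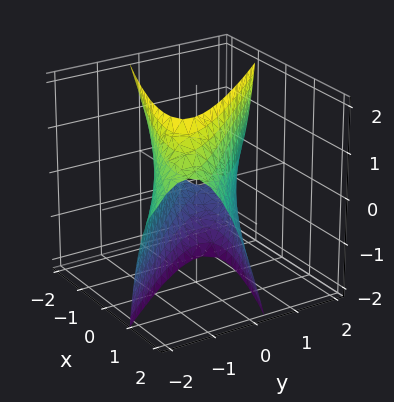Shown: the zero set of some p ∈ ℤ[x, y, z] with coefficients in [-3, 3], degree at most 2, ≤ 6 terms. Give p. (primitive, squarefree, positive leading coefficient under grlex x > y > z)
(a) Degree: a generic line meets the surface in up to 2 points, so deg p = 2.
(b) Checking where it meets the axes: the y-axis gridline crossings are at y ∈ {-1, 1}; it misses every integer gridline on the z-axis.
(c) Together with the visible shape, these determine p as stated.

x^2 + 3*x*y + x*z + 2*y^2 - 2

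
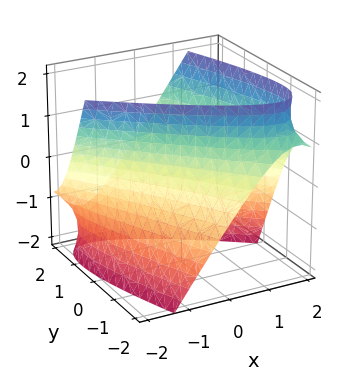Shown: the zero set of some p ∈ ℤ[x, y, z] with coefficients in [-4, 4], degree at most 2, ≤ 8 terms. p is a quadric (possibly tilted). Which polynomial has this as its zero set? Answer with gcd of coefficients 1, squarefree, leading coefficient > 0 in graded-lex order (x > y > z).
2*x^2 + 3*x*y + y^2 - 2*y*z - z^2 - 3

First, degree: no degree-1 surface has this shape, so deg p = 2.
Next, reading off the gridlines: it misses every integer gridline on the z-axis.
Finally, together with the visible shape, these determine p as stated.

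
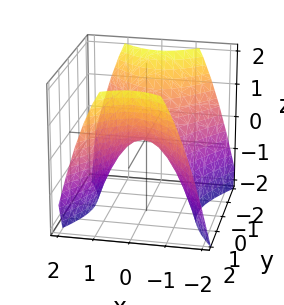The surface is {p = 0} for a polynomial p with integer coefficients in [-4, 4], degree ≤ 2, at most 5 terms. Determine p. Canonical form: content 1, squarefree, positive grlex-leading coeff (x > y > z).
3*x^2 - 2*y^2 + 3*z

Degree: a hyperbolic paraboloid; a quadric, so deg p = 2.
Symmetries: it's symmetric under y → −y, forcing even powers of y; the x ↦ −x reflection is a symmetry, so x appears only in even powers.
Observable constraints: one y-axis crossing is at y = 0; it crosses the z-axis at the gridline z = 0; it meets the x-axis at x = 0 (among the integer gridlines).
Matching integer coefficients to the picture gives p.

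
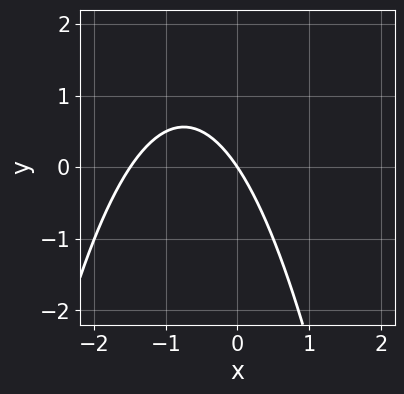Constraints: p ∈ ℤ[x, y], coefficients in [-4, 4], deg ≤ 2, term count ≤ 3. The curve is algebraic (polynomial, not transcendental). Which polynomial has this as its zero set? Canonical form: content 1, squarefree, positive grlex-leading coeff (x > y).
1. Degree: no degree-1 curve has this shape, so deg p = 2.
2. Reading off the gridlines: it meets the x-axis at x = 0 (among the integer gridlines); it meets the y-axis at y = 0 (among the integer gridlines).
3. Assembling these constraints gives the stated polynomial.

2*x^2 + 3*x + 2*y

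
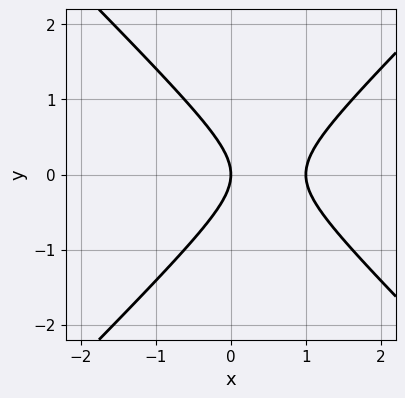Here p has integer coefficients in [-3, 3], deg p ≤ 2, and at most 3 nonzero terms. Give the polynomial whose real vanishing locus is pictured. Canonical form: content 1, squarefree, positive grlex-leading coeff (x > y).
x^2 - y^2 - x

Degree: the shape is more complex than any degree-1 curve, so deg p = 2.
Symmetries: the y ↦ −y reflection is a symmetry, so y appears only in even powers.
Observable constraints: among the integer gridlines, it crosses the x-axis at x ∈ {0, 1}; it meets the y-axis at y = 0 (among the integer gridlines).
Fitting integer coefficients to these (and the overall shape) gives p.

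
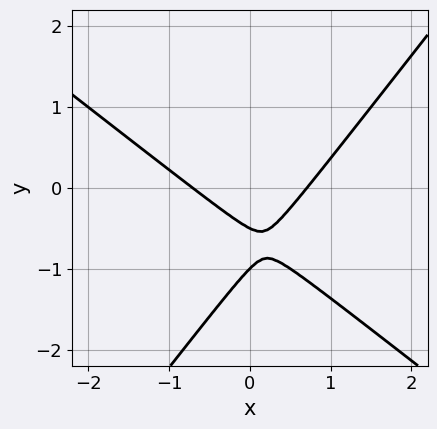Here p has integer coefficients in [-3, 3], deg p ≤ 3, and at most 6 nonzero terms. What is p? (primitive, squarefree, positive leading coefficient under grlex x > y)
First, deg p = 2.
Then, from the axis intercepts and sections: it crosses the y-axis at the gridline y = -1.
Finally, together with the visible shape, these determine p as stated.

2*x^2 + x*y - 2*y^2 - 3*y - 1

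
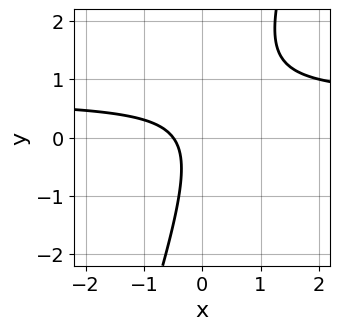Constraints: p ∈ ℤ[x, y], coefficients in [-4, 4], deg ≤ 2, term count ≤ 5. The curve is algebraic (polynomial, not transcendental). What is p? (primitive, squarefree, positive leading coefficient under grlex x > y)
3*x*y - y^2 - 2*x - 1

(a) The degree is 2 — a generic line meets the curve in up to 2 points.
(b) From the axis intercepts and sections: it misses every integer gridline on the y-axis.
(c) These observations pin down the coefficients.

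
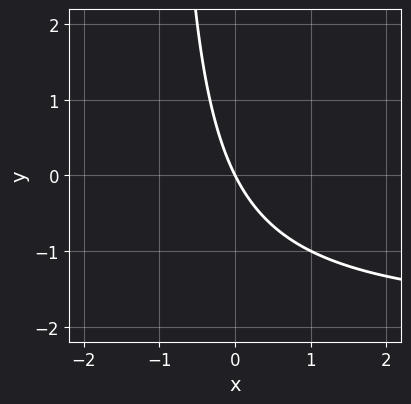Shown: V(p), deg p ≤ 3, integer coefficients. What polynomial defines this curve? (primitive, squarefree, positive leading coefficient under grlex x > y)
x*y + 2*x + y

First, degree: no degree-1 curve has this shape, so deg p = 2.
Next, reading off the gridlines: it crosses the x-axis at the gridline x = 0; it meets the y-axis at y = 0 (among the integer gridlines).
Finally, putting this together gives p.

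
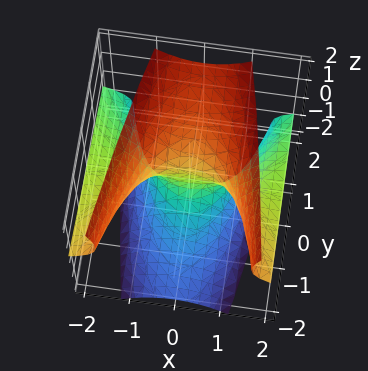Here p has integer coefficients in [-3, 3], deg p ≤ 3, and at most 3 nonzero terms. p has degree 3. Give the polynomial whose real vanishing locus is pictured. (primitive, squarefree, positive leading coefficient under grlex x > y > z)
2*x^2*z - z^3 + 2*y

The degree is 3 — the shape is more complex than any degree-2 surface.
Against the integer gridlines: one z-axis crossing is at z = 0; every point of the x-axis in the box is on the surface; it meets the y-axis at y = 0 (among the integer gridlines).
Matching integer coefficients to the picture gives p.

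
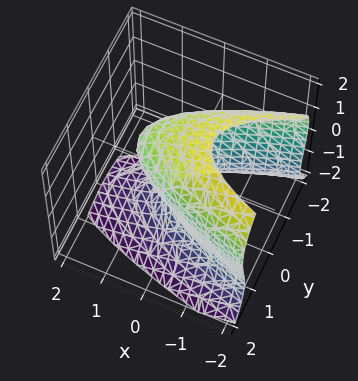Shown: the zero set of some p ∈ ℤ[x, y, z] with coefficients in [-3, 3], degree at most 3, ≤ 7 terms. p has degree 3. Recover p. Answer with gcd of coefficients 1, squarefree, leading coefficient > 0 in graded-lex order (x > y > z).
z^3 + 3*y^2 + 3*x - 2*z - 2

1. deg p = 3.
2. The integer polynomial consistent with all of this is the stated p.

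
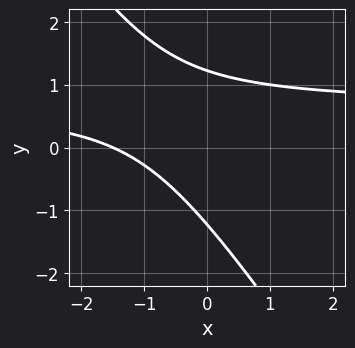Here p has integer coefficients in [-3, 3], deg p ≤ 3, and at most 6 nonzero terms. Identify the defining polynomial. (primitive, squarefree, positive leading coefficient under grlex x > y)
3*x*y + 2*y^2 - 2*x - 3

deg p = 2. The shape is more complex than any degree-1 curve.
Solving for integer coefficients yields p as stated.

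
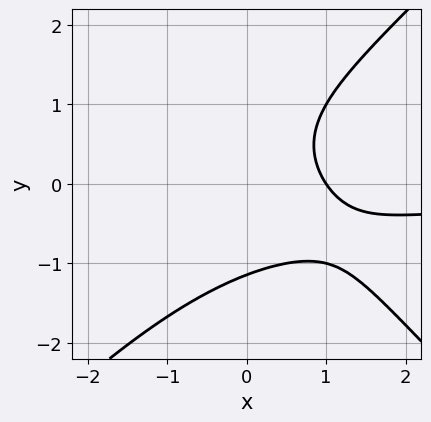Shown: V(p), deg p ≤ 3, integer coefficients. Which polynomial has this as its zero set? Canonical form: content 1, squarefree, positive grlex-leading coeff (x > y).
2*x^2*y - 2*y^3 + 3*x - 3

First, the degree is 3 — the shape is more complex than any degree-2 curve.
Then, observable constraints: it crosses the x-axis at the gridline x = 1.
Finally, these observations pin down the coefficients.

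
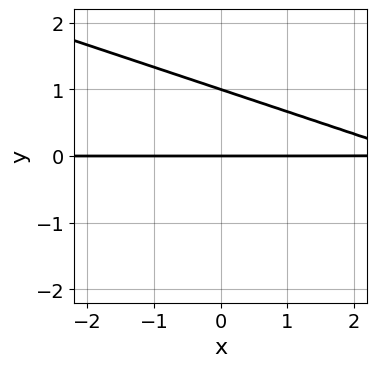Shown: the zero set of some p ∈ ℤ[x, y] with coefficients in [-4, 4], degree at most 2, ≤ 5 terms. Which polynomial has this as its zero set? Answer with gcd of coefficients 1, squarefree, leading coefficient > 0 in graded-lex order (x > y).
x*y + 3*y^2 - 3*y

(a) Degree: no degree-1 curve has this shape, so deg p = 2.
(b) Reading off the gridlines: among the integer gridlines, it crosses the y-axis at y ∈ {0, 1}; every point of the x-axis in the box is on the curve.
(c) Putting this together gives p.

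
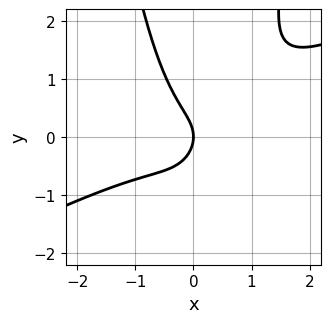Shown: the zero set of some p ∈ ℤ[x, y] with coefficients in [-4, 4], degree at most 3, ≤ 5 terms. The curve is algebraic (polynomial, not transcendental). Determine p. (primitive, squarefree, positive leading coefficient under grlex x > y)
1. deg p = 3.
2. Observable constraints: it meets the y-axis at y = 0 (among the integer gridlines); it crosses the x-axis at the gridline x = 0.
3. Fitting integer coefficients to these (and the overall shape) gives p.

x^3 - 2*x^2*y + y^2 + x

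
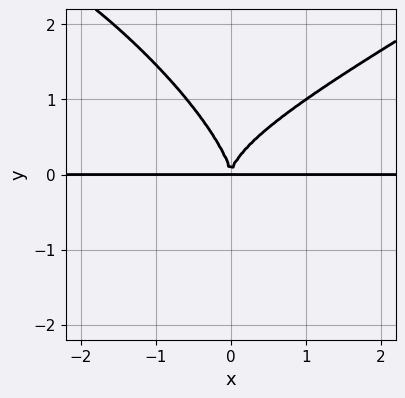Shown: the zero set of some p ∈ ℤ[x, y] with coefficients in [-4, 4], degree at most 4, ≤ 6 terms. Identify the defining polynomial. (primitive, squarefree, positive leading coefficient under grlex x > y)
x^3*y - 2*x*y^3 - 2*y^4 + 3*x^2*y

The degree is 4 — no degree-3 curve has this shape.
From the axis intercepts and sections: every point of the x-axis in the box is on the curve.
Fitting integer coefficients to these (and the overall shape) gives p.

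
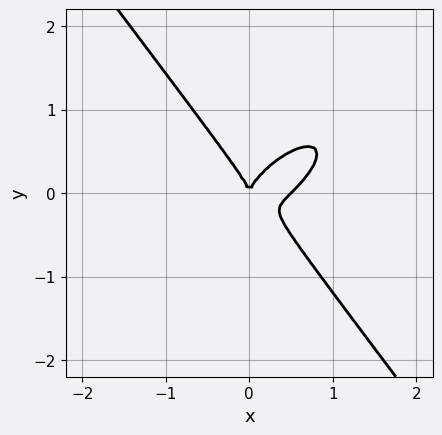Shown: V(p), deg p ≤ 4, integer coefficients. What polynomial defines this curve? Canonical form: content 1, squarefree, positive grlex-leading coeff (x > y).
1. The degree is 3 — no degree-2 curve has this shape.
2. From the axis intercepts and sections: one x-axis crossing is at x = 0; it meets the y-axis at y = 0 (among the integer gridlines).
3. Together with the visible shape, these determine p as stated.

2*x^3 - 2*x^2*y + 2*y^3 - x^2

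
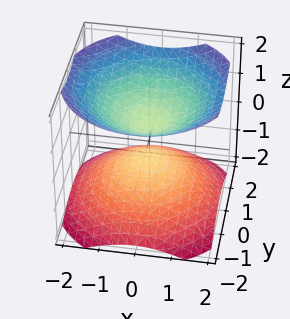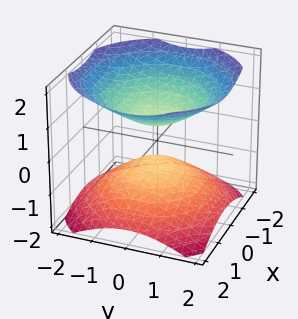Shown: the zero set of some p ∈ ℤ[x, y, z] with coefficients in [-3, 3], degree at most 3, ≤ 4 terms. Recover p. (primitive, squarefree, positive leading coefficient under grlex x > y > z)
1. I count 2 distinct pieces.
2. deg p = 2.
3. Symmetries: the z-axis is an axis of rotation, so x and y enter only as x² + y².
4. Against the integer gridlines: the surface avoids every integer y-axis point in the box; a circular section at z = 1 has radius exactly 1; it misses every integer gridline on the x-axis.
5. Assembling these constraints gives the stated polynomial.

2*x^2 + 2*y^2 - 3*z^2 + 1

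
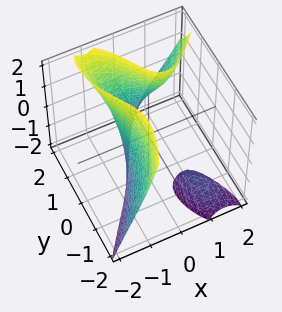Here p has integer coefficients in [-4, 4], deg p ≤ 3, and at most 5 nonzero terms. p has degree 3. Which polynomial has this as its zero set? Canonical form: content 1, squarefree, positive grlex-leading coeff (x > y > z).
I count 2 distinct pieces. Treating them together as one polynomial.
deg p = 3. A generic line meets the surface in up to 3 points.
From the axis intercepts and sections: it misses every integer gridline on the z-axis.
Fitting integer coefficients to these (and the overall shape) gives p.

3*x^3 - 3*x*y*z - y^3 - 2*x^2 + 2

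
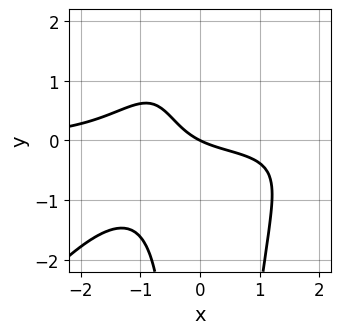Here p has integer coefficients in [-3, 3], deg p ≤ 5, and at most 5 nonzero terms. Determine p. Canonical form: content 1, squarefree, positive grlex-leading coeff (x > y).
x^3*y - x^2*y^2 - 2*x*y - x - 2*y

First, the degree is 4 — a generic line meets the curve in up to 4 points.
Then, observable constraints: one x-axis crossing is at x = 0; it meets the y-axis at y = 0 (among the integer gridlines).
Finally, assembling these constraints gives the stated polynomial.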